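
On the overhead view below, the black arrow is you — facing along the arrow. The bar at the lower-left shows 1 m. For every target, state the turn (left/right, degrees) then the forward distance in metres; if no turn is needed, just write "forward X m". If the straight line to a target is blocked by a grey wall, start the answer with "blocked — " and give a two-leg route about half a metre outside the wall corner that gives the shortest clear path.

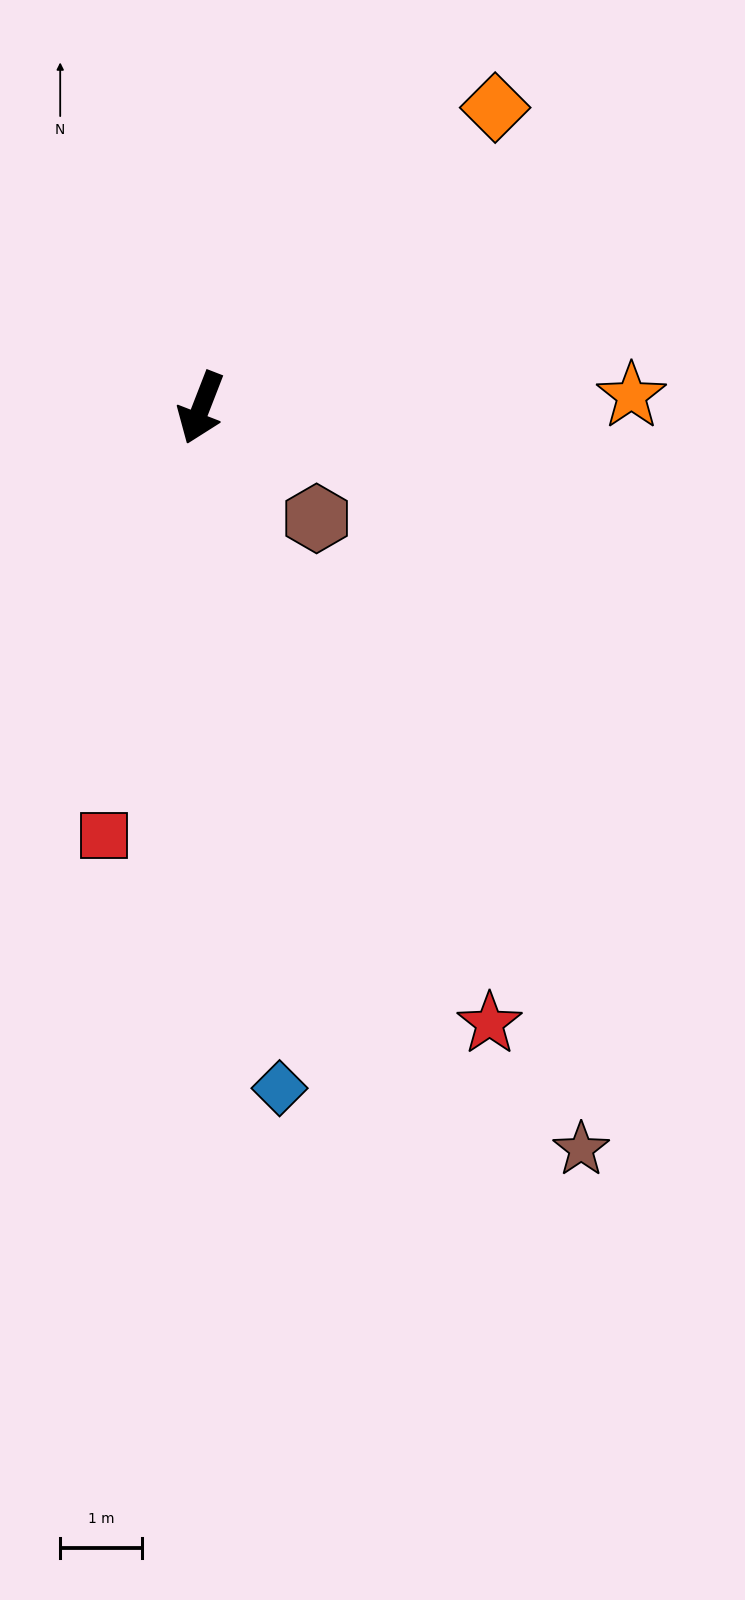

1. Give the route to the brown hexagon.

turn left 67°, forward 1.9 m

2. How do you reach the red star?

turn left 46°, forward 8.3 m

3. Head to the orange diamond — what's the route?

turn left 157°, forward 5.1 m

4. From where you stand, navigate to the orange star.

turn left 113°, forward 5.2 m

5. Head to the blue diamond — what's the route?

turn left 28°, forward 8.3 m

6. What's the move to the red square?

turn left 8°, forward 5.3 m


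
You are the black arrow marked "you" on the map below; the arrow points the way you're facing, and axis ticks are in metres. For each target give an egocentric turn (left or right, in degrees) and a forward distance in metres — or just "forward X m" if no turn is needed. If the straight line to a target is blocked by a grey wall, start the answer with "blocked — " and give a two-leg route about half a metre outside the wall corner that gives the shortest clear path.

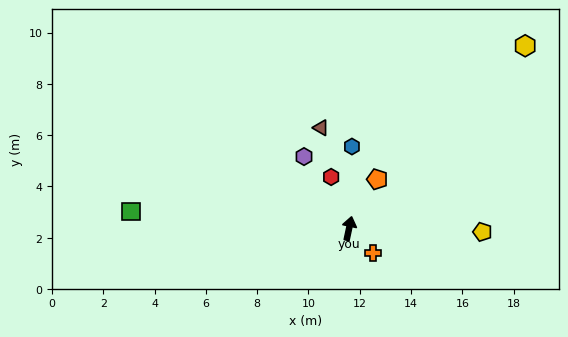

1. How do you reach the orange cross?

turn right 123°, forward 1.3 m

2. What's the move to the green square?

turn left 98°, forward 8.5 m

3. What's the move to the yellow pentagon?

turn right 79°, forward 5.2 m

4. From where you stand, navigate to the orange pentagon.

turn right 18°, forward 2.2 m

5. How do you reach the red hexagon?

turn left 31°, forward 2.1 m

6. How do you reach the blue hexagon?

turn left 10°, forward 3.2 m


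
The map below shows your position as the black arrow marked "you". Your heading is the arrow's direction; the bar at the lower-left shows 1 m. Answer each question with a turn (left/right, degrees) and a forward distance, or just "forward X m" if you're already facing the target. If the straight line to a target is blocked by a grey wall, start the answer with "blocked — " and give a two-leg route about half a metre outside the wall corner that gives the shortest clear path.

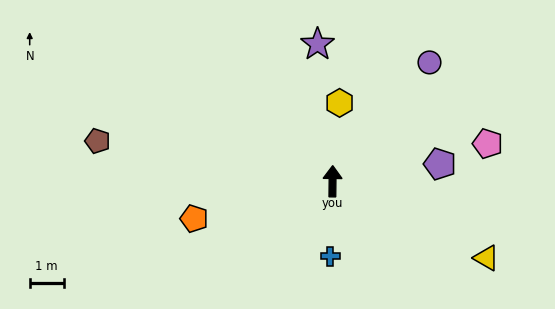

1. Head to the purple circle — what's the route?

turn right 39°, forward 4.5 m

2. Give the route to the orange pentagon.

turn left 106°, forward 4.2 m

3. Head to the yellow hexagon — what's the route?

turn right 4°, forward 2.3 m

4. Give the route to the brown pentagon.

turn left 81°, forward 7.0 m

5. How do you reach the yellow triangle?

turn right 116°, forward 5.1 m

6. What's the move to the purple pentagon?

turn right 80°, forward 3.2 m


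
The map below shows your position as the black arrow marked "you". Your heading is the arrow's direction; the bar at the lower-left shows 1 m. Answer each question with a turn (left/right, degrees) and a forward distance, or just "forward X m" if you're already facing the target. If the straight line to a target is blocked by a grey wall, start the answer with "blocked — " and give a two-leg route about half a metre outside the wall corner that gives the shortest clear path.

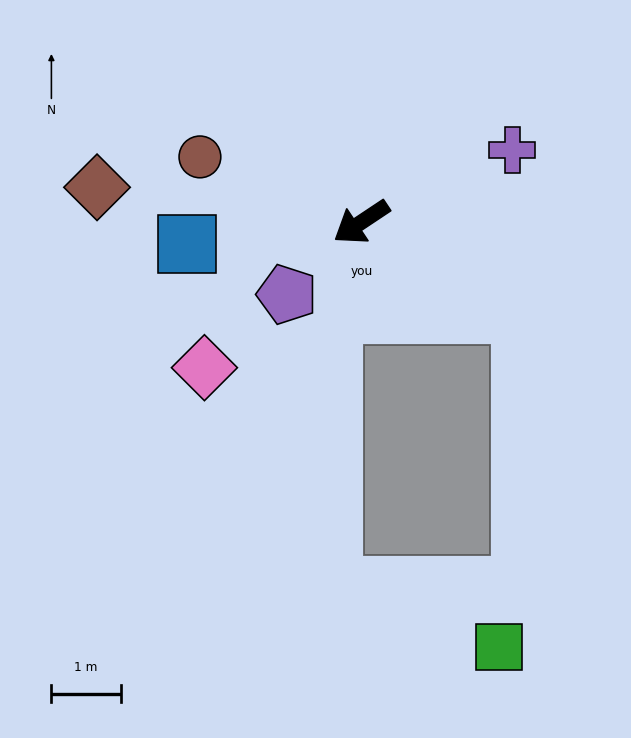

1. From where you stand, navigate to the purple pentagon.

turn left 11°, forward 1.5 m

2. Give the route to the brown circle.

turn right 56°, forward 2.5 m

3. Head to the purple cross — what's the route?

turn left 172°, forward 2.4 m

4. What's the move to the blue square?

turn right 26°, forward 2.5 m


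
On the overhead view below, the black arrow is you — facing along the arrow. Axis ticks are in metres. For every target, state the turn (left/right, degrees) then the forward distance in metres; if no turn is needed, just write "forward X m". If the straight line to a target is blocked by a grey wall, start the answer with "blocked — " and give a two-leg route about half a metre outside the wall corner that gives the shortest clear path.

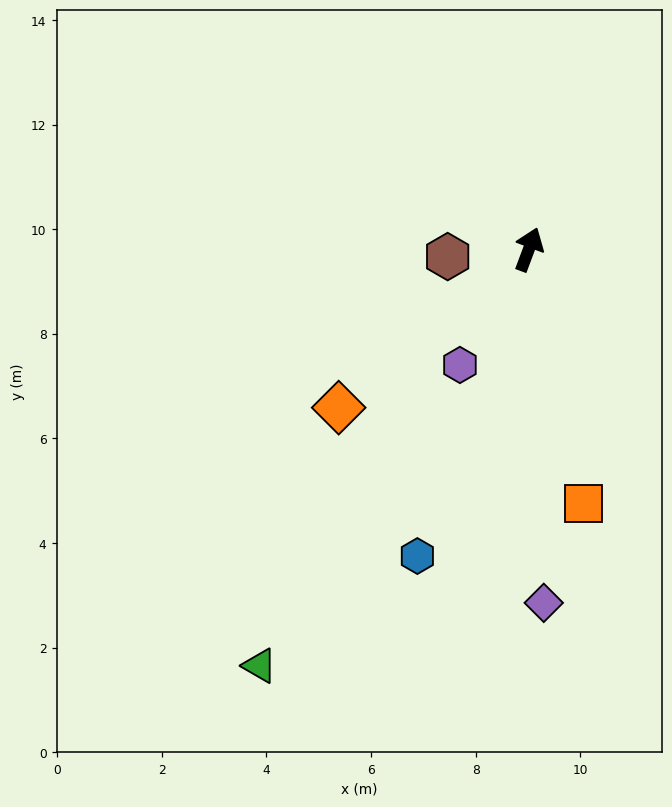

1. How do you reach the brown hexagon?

turn left 116°, forward 1.6 m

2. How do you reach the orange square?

turn right 147°, forward 5.0 m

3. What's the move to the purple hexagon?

turn left 170°, forward 2.6 m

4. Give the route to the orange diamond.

turn left 150°, forward 4.7 m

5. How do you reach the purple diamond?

turn right 157°, forward 6.8 m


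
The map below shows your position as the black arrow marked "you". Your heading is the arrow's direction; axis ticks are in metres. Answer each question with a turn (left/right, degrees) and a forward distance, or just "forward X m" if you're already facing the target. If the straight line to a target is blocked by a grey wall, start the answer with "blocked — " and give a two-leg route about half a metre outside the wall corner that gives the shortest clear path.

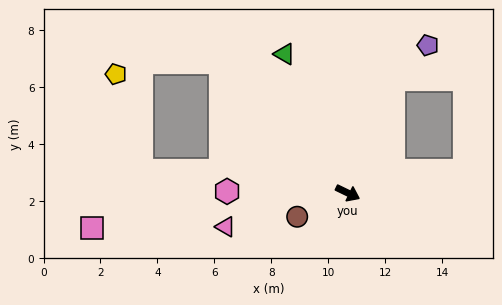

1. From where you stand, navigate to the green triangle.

turn left 140°, forward 5.4 m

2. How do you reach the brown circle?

turn right 129°, forward 2.0 m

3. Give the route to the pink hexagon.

turn right 155°, forward 4.2 m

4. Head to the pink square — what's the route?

turn right 146°, forward 9.1 m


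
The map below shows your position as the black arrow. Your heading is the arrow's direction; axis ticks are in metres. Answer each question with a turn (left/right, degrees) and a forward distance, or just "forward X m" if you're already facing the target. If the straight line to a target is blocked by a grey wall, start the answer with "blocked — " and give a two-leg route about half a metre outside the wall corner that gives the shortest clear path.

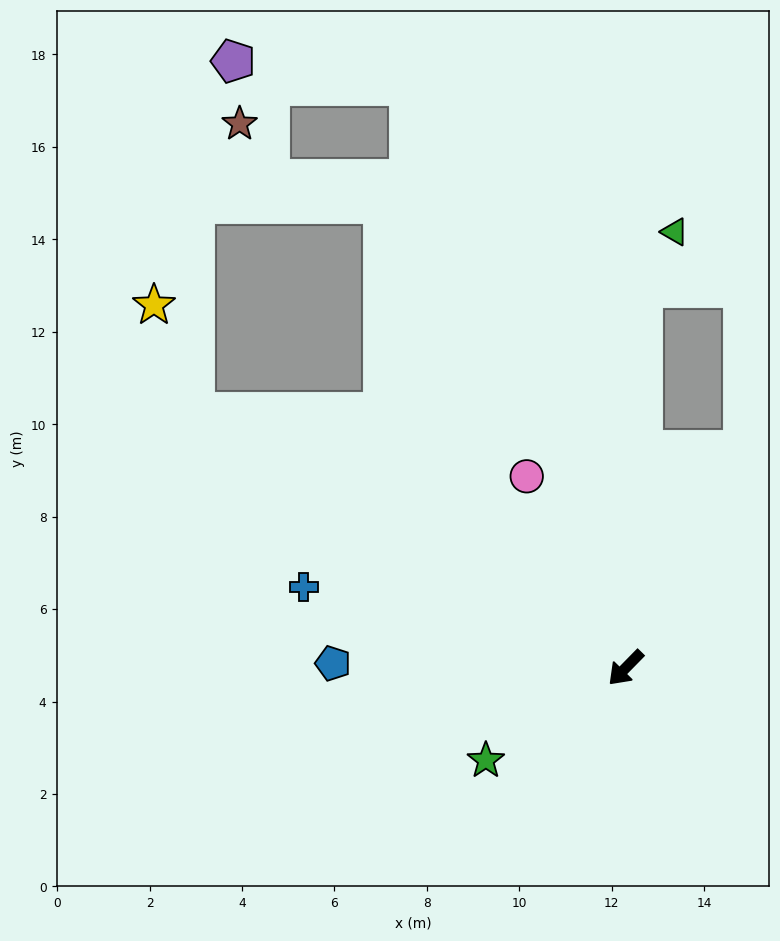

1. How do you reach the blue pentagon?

turn right 46°, forward 6.3 m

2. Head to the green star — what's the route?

turn right 12°, forward 3.6 m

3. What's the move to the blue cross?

turn right 60°, forward 7.2 m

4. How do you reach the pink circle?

turn right 108°, forward 4.7 m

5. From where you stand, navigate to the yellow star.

blocked — turn right 76°, forward 10.8 m, then turn right 38°, forward 2.5 m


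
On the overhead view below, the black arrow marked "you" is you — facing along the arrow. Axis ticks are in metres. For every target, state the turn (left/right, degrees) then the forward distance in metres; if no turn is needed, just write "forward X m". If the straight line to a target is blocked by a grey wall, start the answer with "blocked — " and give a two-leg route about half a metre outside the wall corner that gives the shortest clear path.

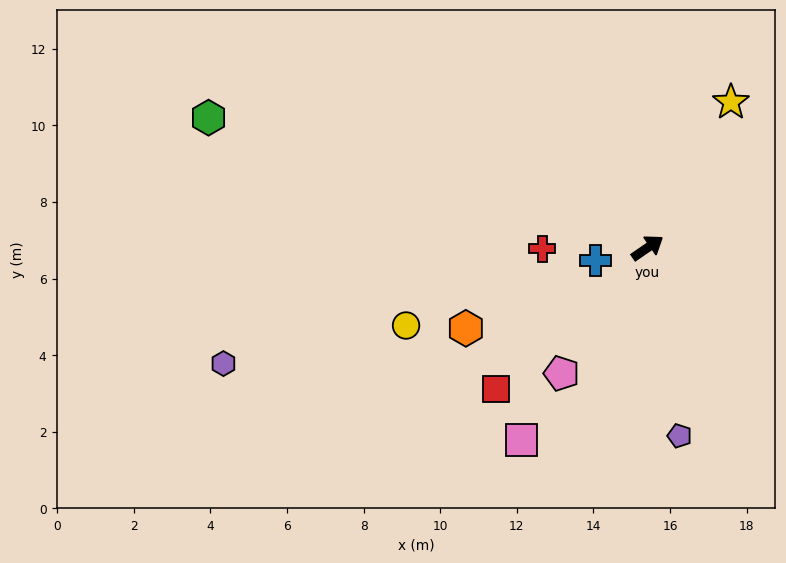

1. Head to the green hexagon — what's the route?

turn left 129°, forward 12.0 m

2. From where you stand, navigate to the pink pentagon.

turn right 159°, forward 4.0 m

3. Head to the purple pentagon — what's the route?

turn right 115°, forward 5.0 m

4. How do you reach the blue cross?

turn left 159°, forward 1.4 m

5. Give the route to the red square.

turn right 172°, forward 5.4 m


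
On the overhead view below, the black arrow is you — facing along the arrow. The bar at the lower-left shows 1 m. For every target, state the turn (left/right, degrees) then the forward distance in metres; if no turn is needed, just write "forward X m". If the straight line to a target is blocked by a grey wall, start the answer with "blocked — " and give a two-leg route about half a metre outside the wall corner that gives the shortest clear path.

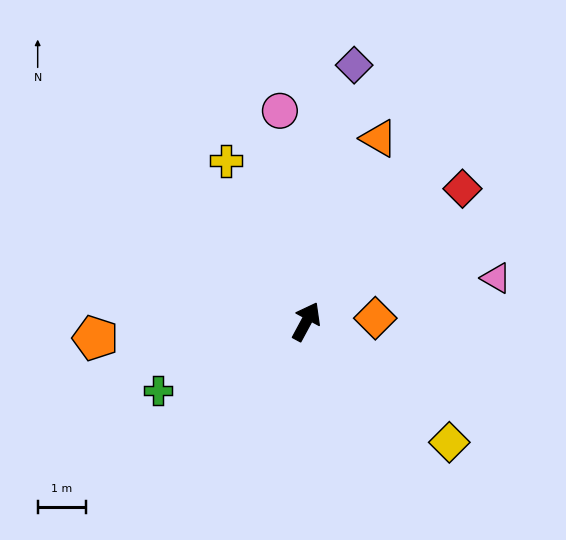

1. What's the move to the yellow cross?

turn left 55°, forward 3.7 m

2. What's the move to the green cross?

turn left 143°, forward 3.4 m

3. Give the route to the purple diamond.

turn left 18°, forward 5.4 m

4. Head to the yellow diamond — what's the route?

turn right 102°, forward 3.9 m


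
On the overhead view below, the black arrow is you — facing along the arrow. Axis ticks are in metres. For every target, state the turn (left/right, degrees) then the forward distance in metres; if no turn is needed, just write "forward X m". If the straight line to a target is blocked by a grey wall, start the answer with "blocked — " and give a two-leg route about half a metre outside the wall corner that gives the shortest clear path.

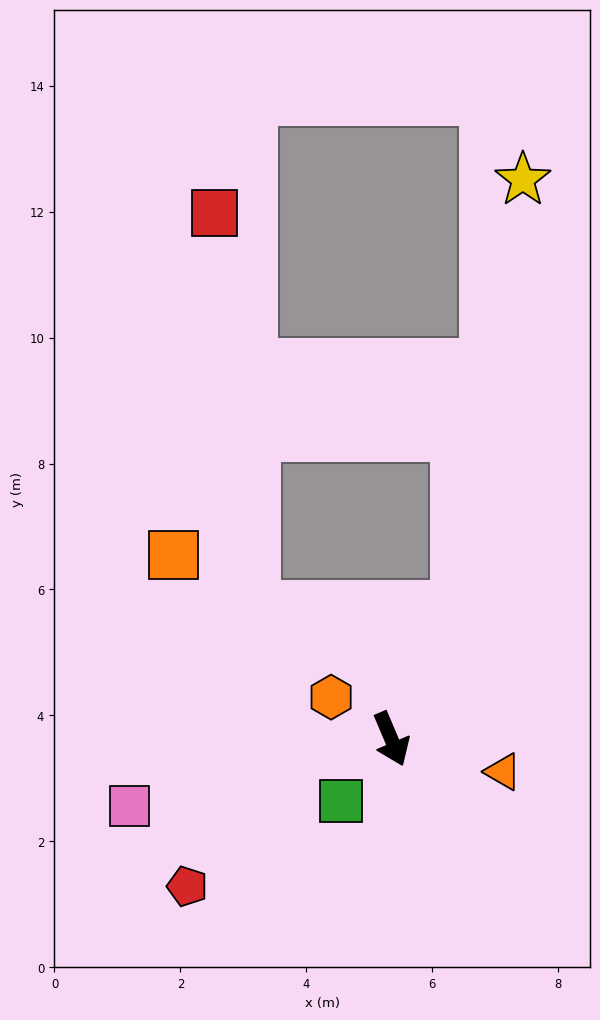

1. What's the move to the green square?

turn right 62°, forward 1.3 m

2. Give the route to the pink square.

turn right 99°, forward 4.3 m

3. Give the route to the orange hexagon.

turn right 148°, forward 1.2 m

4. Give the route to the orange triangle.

turn left 51°, forward 1.8 m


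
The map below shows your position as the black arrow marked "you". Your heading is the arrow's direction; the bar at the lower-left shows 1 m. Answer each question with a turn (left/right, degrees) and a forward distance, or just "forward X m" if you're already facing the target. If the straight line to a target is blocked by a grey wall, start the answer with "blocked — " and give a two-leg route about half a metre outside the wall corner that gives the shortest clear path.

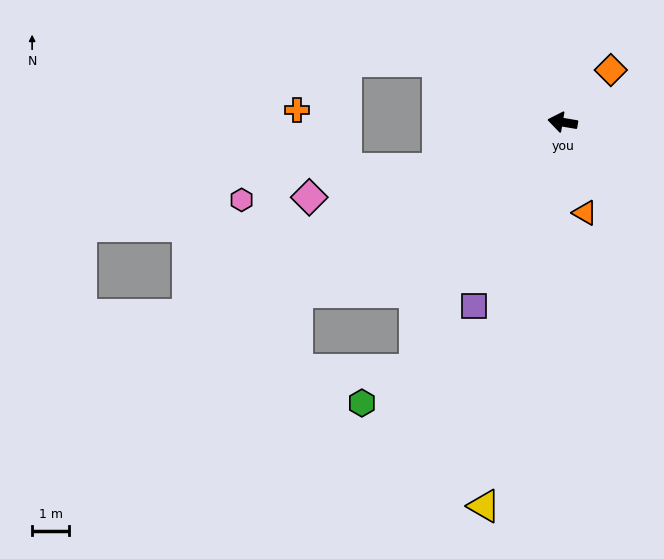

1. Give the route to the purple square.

turn left 74°, forward 5.5 m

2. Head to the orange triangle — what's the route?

turn left 113°, forward 2.5 m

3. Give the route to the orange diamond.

turn right 123°, forward 1.9 m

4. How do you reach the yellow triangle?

turn left 88°, forward 10.6 m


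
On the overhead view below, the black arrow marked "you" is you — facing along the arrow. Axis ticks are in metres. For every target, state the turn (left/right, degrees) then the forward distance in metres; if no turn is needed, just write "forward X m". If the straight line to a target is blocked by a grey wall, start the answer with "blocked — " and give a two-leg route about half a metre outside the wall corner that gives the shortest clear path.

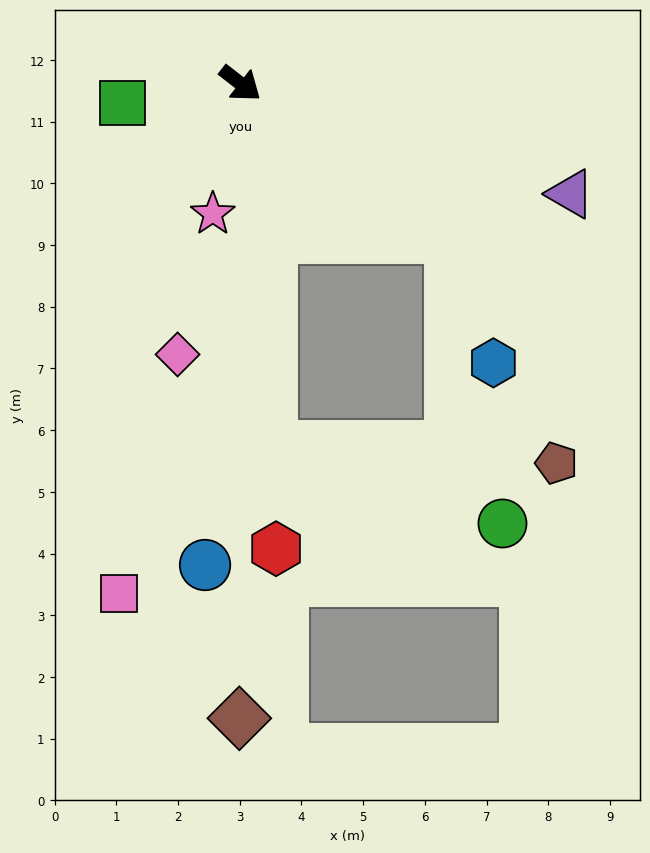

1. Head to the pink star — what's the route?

turn right 64°, forward 2.2 m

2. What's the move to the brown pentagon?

blocked — turn right 47°, forward 5.9 m, then turn left 82°, forward 4.6 m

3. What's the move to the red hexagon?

turn right 48°, forward 7.6 m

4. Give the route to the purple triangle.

turn left 19°, forward 5.6 m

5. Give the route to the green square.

turn right 133°, forward 1.9 m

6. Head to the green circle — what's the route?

blocked — turn right 47°, forward 5.9 m, then turn left 66°, forward 3.9 m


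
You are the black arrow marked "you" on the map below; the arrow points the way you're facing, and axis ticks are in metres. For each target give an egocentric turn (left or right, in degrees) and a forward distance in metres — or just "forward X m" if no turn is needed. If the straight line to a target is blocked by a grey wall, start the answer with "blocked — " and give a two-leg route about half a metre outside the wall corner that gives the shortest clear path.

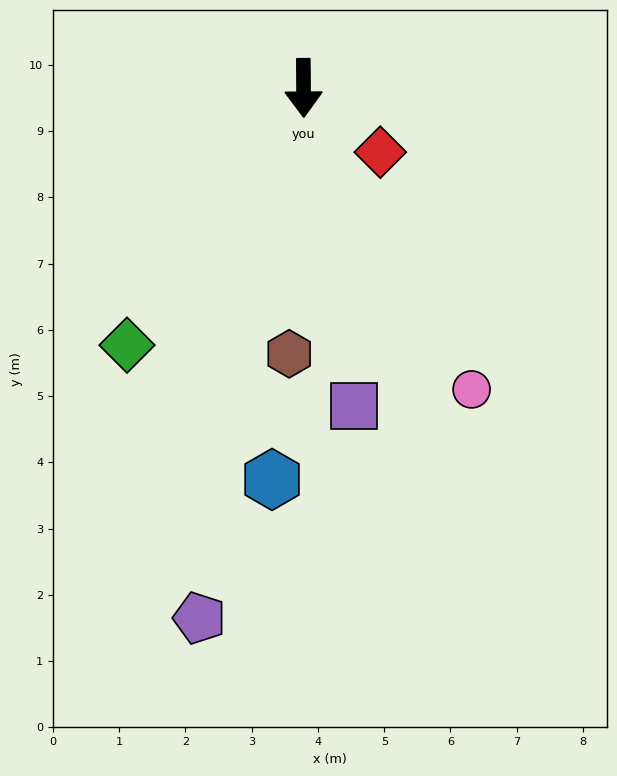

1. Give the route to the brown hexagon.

turn right 4°, forward 4.0 m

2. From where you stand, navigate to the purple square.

turn left 8°, forward 4.9 m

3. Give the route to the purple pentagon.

turn right 12°, forward 8.2 m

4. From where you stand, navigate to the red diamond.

turn left 50°, forward 1.5 m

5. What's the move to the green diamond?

turn right 35°, forward 4.7 m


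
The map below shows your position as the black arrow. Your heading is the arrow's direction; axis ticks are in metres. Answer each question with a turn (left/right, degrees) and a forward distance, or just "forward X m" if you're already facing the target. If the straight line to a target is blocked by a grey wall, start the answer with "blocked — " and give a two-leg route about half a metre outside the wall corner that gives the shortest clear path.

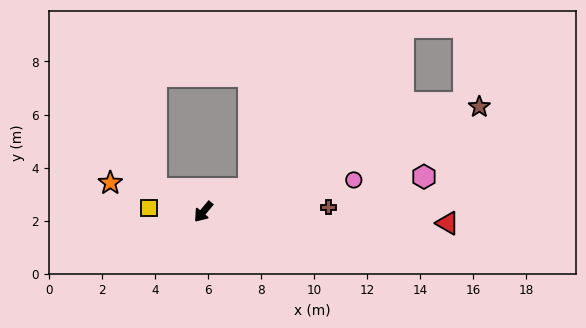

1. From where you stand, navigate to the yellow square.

turn right 54°, forward 2.0 m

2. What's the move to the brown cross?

turn left 132°, forward 4.7 m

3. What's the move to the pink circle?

turn left 142°, forward 5.8 m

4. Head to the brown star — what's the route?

turn left 151°, forward 11.1 m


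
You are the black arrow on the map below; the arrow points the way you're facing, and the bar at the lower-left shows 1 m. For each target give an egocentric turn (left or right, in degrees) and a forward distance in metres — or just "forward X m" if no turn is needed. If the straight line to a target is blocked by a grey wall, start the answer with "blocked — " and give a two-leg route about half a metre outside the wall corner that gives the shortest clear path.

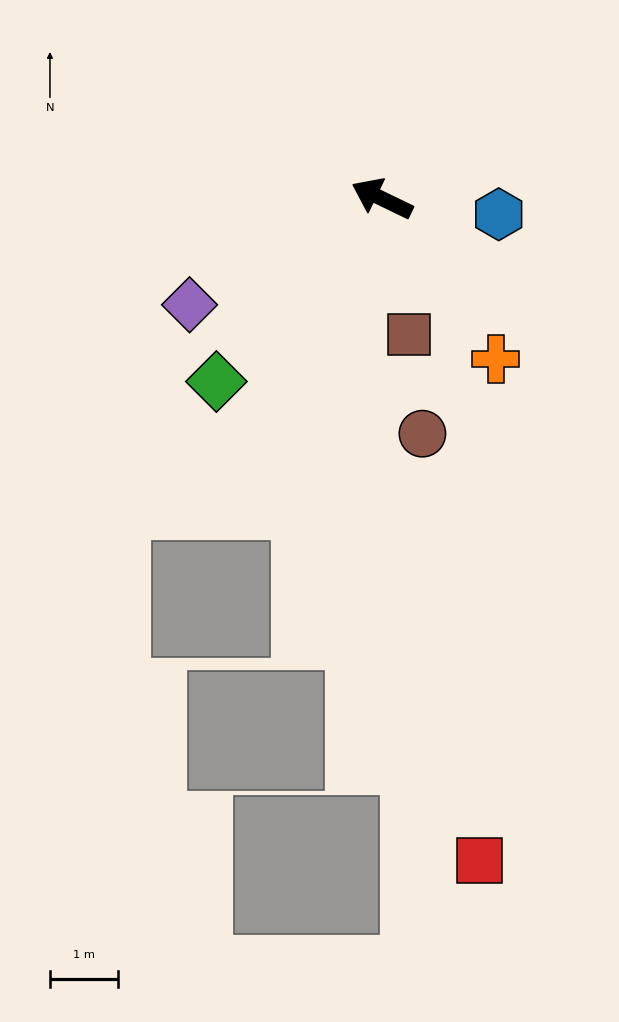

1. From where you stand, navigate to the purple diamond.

turn left 55°, forward 3.2 m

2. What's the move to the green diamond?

turn left 74°, forward 3.6 m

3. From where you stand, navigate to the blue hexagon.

turn right 162°, forward 1.7 m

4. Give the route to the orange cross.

turn left 151°, forward 2.9 m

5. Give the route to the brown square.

turn left 127°, forward 2.0 m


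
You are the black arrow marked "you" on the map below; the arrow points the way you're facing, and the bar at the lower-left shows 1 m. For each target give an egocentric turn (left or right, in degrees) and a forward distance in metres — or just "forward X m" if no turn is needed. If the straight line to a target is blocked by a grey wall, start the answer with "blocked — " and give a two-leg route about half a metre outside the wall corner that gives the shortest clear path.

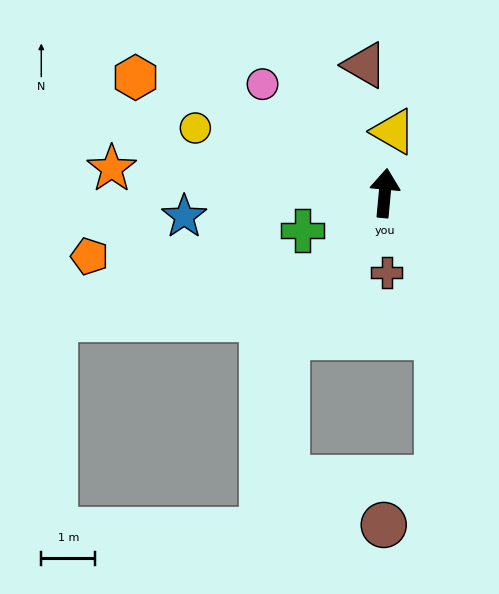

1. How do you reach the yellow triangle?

turn right 3°, forward 1.2 m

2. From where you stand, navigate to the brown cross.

turn right 173°, forward 1.5 m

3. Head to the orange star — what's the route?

turn left 90°, forward 5.1 m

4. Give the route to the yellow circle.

turn left 76°, forward 3.7 m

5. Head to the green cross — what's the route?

turn left 120°, forward 1.7 m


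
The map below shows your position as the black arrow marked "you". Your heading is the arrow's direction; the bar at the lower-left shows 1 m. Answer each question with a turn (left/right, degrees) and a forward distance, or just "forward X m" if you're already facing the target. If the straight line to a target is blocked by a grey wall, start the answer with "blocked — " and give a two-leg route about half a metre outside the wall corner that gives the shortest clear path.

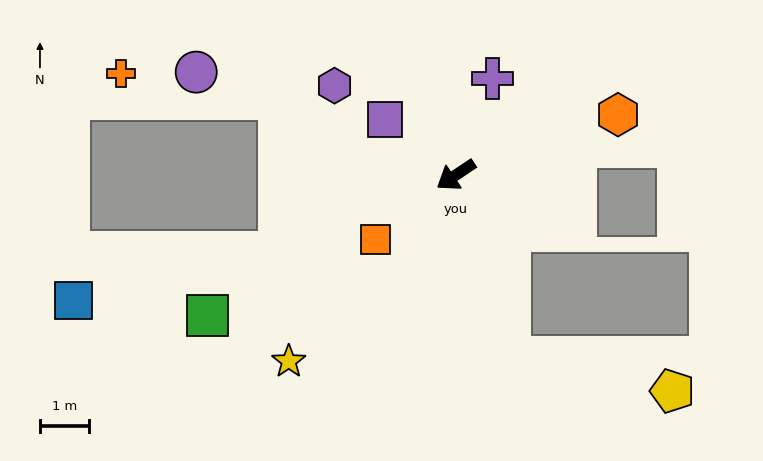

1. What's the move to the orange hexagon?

turn left 167°, forward 3.5 m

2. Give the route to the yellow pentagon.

blocked — turn left 73°, forward 3.9 m, then turn left 61°, forward 3.4 m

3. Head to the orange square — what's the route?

turn left 5°, forward 2.1 m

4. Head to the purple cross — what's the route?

turn right 145°, forward 2.1 m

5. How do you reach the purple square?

turn right 72°, forward 1.8 m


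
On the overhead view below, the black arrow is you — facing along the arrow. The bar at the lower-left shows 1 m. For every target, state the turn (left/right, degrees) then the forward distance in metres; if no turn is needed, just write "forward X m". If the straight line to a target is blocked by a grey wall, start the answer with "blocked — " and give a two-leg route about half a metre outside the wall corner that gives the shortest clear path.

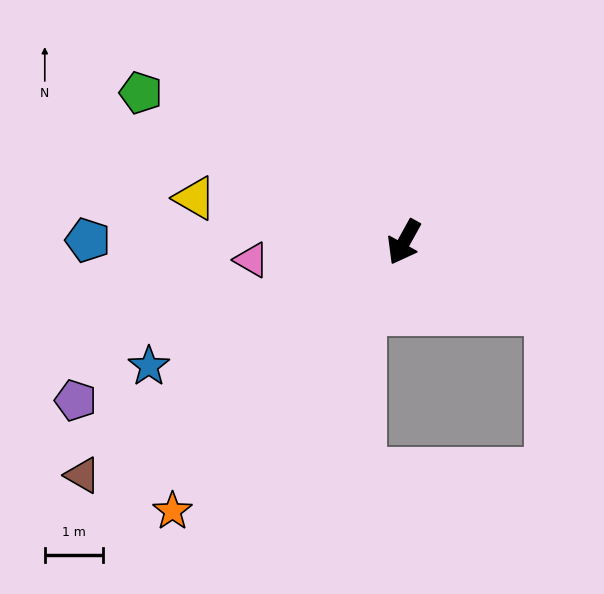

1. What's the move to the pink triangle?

turn right 54°, forward 2.6 m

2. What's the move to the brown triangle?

turn right 25°, forward 6.8 m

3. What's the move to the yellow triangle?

turn right 73°, forward 3.7 m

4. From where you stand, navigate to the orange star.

turn right 12°, forward 6.1 m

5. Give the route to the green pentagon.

turn right 91°, forward 5.2 m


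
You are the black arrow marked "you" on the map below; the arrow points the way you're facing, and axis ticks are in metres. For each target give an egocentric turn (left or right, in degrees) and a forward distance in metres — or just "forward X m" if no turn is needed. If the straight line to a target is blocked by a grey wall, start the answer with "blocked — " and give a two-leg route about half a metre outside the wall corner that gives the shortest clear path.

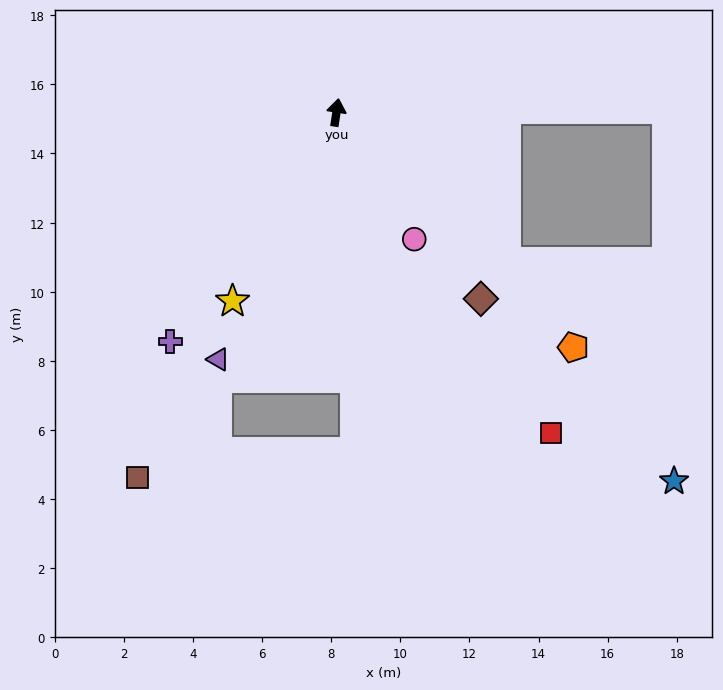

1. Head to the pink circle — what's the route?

turn right 140°, forward 4.3 m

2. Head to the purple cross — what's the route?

turn left 153°, forward 8.2 m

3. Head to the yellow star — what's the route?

turn left 160°, forward 6.2 m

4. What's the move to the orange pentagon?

turn right 126°, forward 9.7 m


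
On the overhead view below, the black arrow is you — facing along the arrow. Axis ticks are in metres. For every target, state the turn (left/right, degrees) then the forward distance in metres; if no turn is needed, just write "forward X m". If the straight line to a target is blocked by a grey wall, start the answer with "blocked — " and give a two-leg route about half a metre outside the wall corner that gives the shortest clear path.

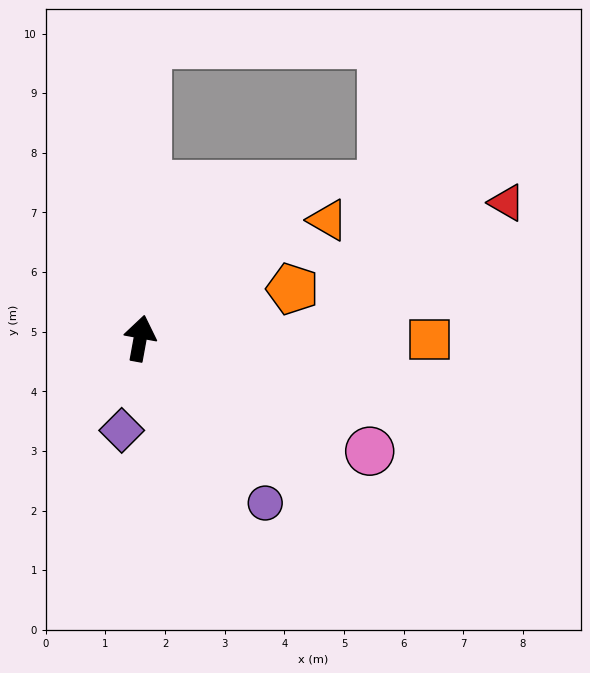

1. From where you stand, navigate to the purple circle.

turn right 132°, forward 3.5 m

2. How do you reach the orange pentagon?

turn right 62°, forward 2.7 m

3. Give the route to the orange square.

turn right 80°, forward 4.9 m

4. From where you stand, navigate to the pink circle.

turn right 106°, forward 4.3 m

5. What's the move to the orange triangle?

turn right 47°, forward 3.7 m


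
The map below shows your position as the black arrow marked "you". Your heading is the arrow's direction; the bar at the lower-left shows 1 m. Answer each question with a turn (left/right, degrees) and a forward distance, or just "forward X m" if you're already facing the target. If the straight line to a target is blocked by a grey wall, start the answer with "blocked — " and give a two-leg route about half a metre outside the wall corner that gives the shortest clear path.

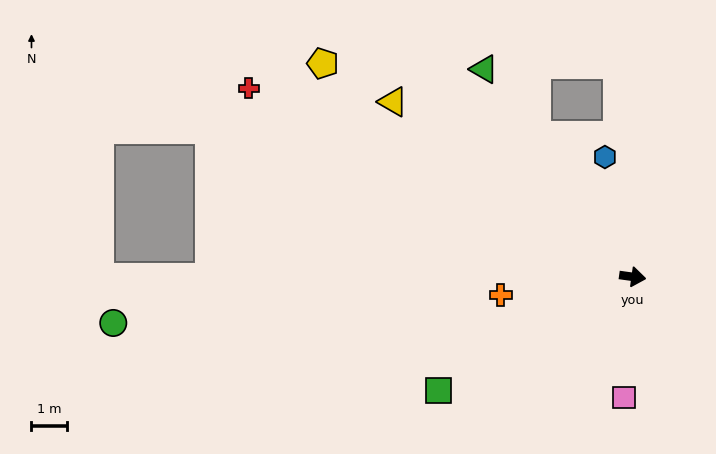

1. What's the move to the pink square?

turn right 86°, forward 3.4 m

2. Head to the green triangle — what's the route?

turn left 133°, forward 7.2 m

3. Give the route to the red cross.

turn left 162°, forward 12.1 m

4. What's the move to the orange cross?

turn right 164°, forward 3.8 m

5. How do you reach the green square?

turn right 142°, forward 6.3 m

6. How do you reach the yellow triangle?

turn left 152°, forward 8.4 m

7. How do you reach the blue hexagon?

turn left 111°, forward 3.5 m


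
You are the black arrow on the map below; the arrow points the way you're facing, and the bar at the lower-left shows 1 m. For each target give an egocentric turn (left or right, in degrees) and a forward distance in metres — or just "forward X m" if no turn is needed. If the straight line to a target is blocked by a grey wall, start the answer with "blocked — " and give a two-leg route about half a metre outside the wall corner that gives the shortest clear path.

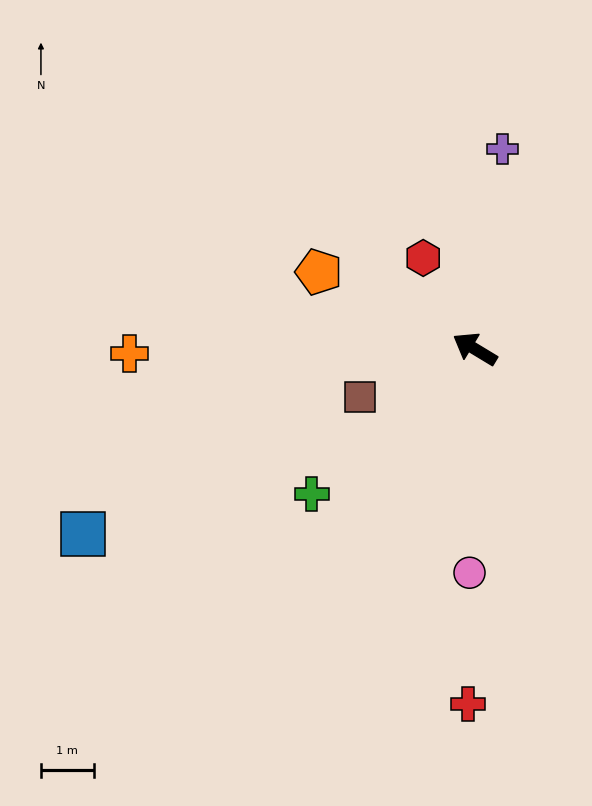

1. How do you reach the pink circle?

turn left 120°, forward 4.2 m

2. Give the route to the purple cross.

turn right 67°, forward 3.8 m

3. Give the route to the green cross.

turn left 73°, forward 4.1 m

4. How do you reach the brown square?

turn left 54°, forward 2.3 m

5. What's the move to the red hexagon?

turn right 29°, forward 2.0 m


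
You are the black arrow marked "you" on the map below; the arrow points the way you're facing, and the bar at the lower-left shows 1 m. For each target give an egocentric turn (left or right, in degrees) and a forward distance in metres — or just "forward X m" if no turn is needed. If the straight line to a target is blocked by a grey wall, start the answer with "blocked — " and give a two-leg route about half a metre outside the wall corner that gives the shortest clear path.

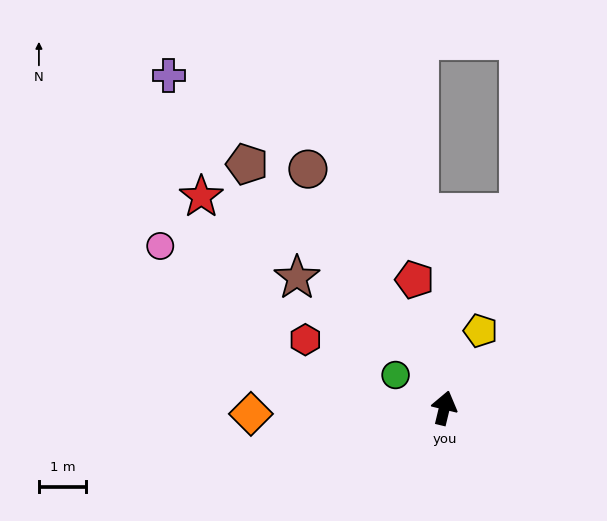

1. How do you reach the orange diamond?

turn left 105°, forward 4.1 m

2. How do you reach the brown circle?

turn left 43°, forward 5.8 m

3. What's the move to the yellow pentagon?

turn right 11°, forward 1.8 m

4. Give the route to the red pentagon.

turn left 27°, forward 2.8 m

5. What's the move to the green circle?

turn left 70°, forward 1.2 m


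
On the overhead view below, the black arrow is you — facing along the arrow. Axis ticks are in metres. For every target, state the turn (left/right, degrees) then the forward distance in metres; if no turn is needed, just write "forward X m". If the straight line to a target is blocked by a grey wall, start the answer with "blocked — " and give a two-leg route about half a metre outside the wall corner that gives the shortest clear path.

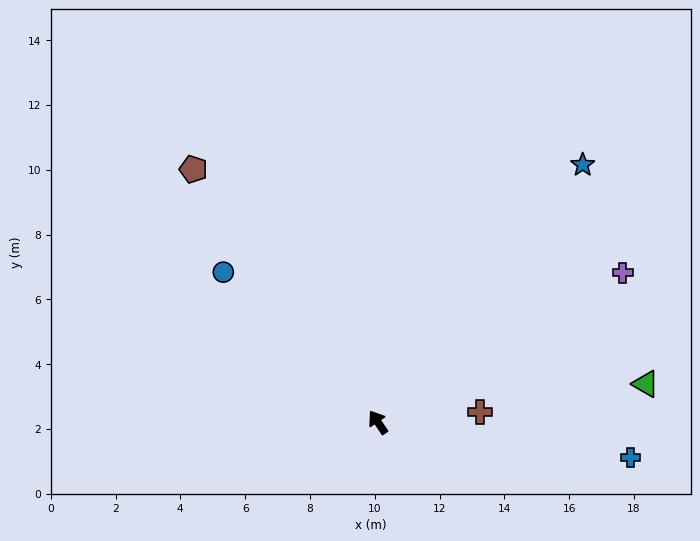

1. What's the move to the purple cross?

turn right 93°, forward 8.9 m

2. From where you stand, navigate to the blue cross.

turn right 132°, forward 7.9 m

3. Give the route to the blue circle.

turn left 12°, forward 6.6 m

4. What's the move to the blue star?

turn right 73°, forward 10.1 m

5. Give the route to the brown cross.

turn right 118°, forward 3.2 m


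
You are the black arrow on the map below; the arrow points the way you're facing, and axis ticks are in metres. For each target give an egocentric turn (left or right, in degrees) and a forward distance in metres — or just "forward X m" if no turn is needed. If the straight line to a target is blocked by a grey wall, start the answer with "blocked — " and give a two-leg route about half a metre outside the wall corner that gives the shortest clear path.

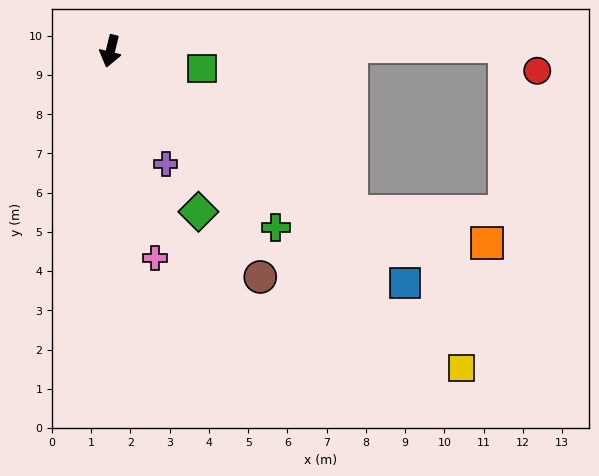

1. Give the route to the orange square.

blocked — turn left 70°, forward 7.4 m, then turn left 21°, forward 3.5 m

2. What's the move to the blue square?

turn left 65°, forward 9.6 m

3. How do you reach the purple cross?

turn left 40°, forward 3.2 m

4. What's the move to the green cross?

turn left 57°, forward 6.2 m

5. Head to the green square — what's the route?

turn left 93°, forward 2.4 m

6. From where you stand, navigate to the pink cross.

turn left 26°, forward 5.4 m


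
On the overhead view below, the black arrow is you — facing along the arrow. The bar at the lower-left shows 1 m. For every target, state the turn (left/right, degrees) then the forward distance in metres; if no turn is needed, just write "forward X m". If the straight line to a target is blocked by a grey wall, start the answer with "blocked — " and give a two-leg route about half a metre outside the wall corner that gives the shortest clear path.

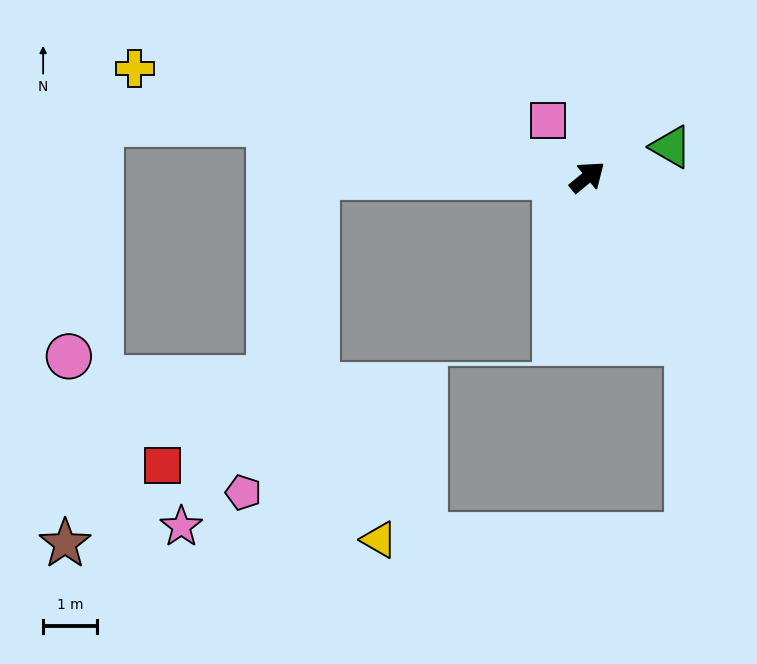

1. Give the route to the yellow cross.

turn left 127°, forward 8.7 m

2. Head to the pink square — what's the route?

turn left 86°, forward 1.3 m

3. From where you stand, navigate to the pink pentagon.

blocked — turn left 141°, forward 5.1 m, then turn left 76°, forward 6.1 m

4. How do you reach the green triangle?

turn right 20°, forward 1.7 m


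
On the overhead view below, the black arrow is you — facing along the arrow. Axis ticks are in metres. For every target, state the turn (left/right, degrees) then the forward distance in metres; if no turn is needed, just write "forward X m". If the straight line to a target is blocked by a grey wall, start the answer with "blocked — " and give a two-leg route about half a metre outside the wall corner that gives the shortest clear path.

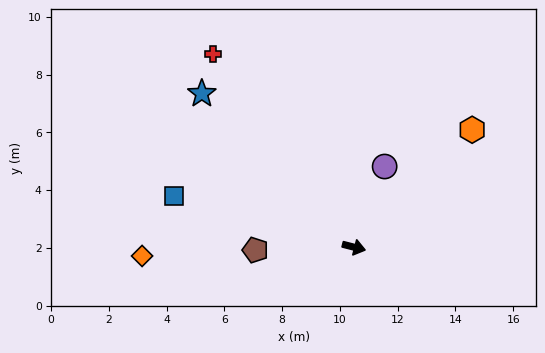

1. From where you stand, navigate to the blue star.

turn left 149°, forward 7.5 m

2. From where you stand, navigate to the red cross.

turn left 140°, forward 8.3 m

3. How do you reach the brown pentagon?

turn right 164°, forward 3.4 m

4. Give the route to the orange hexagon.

turn left 59°, forward 5.8 m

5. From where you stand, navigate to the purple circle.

turn left 84°, forward 3.0 m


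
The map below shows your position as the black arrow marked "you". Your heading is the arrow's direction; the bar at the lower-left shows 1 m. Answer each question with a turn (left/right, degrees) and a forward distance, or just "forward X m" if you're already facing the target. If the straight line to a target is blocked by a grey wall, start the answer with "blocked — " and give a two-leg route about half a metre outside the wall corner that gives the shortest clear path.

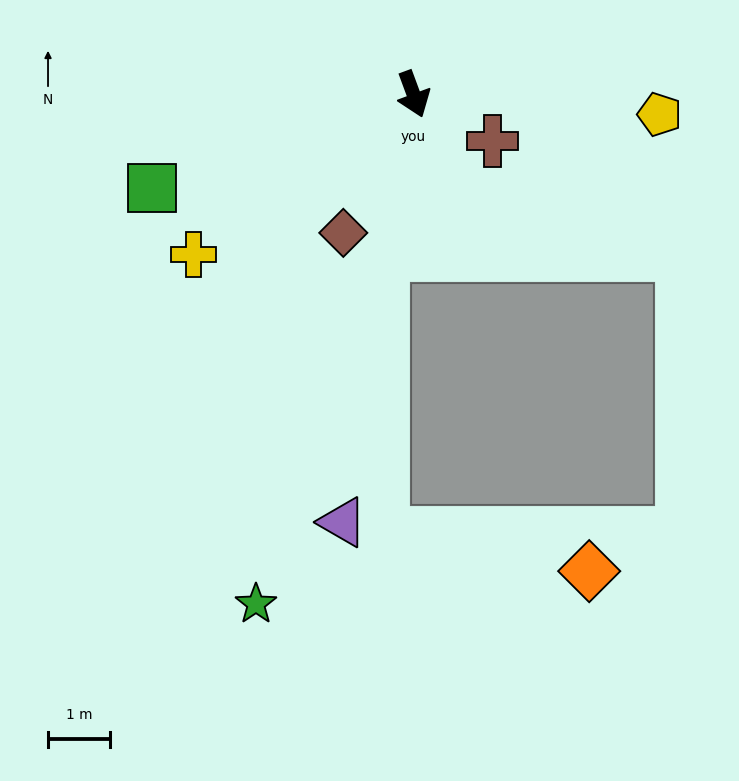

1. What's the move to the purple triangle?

turn right 30°, forward 7.0 m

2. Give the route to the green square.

turn right 91°, forward 4.5 m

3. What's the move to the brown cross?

turn left 39°, forward 1.5 m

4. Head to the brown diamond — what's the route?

turn right 47°, forward 2.5 m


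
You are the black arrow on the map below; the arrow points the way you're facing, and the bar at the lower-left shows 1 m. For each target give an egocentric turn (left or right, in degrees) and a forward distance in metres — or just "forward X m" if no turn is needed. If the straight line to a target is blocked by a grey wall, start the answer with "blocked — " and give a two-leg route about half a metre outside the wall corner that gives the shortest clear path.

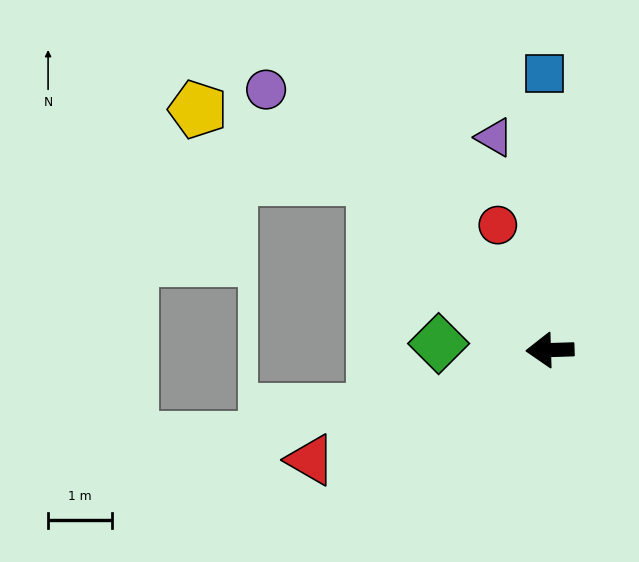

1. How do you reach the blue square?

turn right 91°, forward 4.3 m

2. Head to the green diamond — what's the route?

turn right 5°, forward 1.7 m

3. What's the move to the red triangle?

turn left 23°, forward 4.1 m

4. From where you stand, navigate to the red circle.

turn right 69°, forward 2.1 m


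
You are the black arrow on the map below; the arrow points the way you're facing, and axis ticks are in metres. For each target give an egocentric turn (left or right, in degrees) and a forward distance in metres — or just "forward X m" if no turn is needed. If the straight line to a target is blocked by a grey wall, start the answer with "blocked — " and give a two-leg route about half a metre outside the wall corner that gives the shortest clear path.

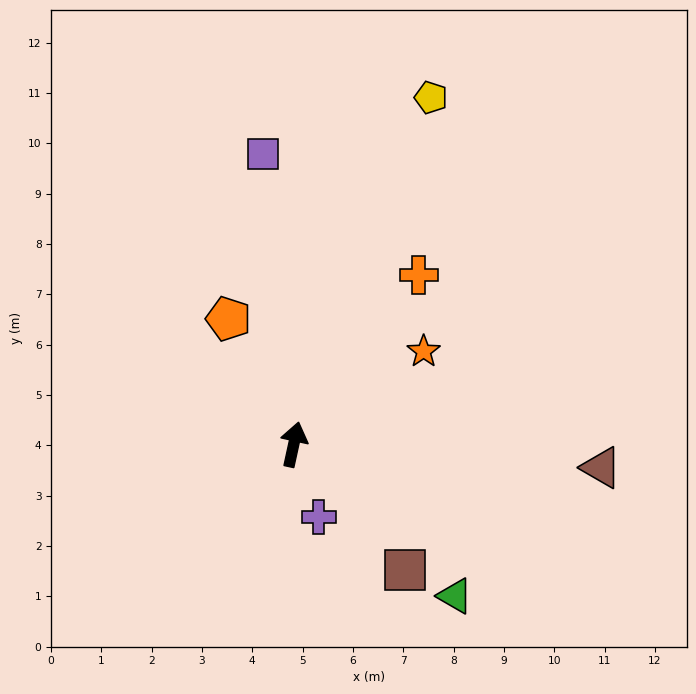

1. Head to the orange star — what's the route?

turn right 42°, forward 3.2 m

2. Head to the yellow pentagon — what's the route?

turn right 9°, forward 7.4 m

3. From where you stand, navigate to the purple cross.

turn right 149°, forward 1.5 m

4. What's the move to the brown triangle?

turn right 82°, forward 6.1 m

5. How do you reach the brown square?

turn right 126°, forward 3.3 m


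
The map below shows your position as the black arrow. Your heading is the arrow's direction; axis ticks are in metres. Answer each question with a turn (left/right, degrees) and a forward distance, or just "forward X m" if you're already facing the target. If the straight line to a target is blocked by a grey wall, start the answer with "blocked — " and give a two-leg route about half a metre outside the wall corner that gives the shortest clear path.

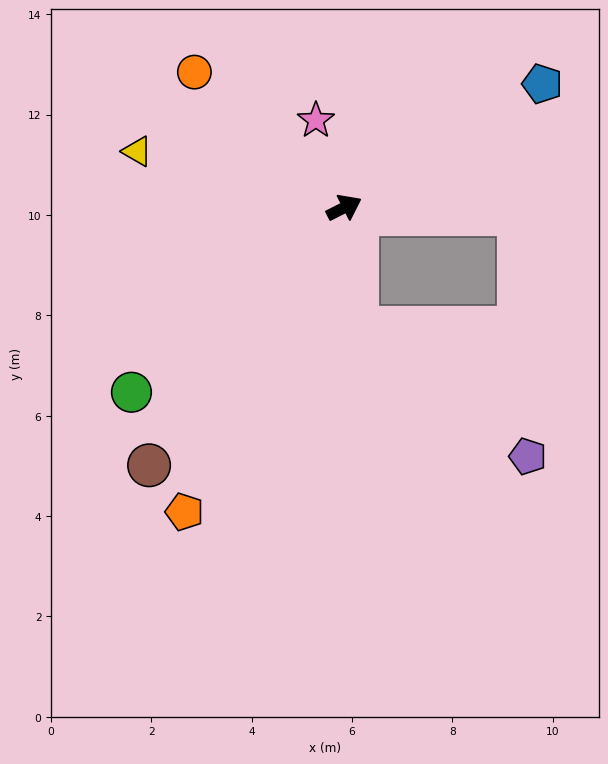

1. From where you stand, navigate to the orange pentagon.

turn right 145°, forward 6.8 m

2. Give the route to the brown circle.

turn right 154°, forward 6.4 m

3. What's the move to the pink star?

turn left 81°, forward 1.8 m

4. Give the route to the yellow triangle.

turn left 138°, forward 4.3 m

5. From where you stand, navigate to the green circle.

turn right 166°, forward 5.6 m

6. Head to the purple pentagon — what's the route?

blocked — turn right 111°, forward 2.4 m, then turn left 47°, forward 4.3 m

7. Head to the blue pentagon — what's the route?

turn left 5°, forward 4.7 m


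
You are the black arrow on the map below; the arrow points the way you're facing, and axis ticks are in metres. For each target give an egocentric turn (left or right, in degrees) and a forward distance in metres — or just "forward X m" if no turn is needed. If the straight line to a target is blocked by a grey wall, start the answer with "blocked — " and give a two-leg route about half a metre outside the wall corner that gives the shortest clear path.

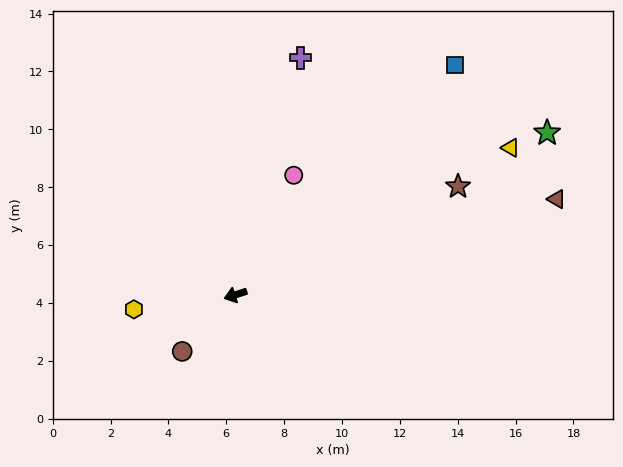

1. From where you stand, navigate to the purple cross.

turn right 123°, forward 8.5 m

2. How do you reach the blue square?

turn right 152°, forward 11.0 m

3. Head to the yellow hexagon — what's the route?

turn right 10°, forward 3.5 m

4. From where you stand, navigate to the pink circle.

turn right 134°, forward 4.6 m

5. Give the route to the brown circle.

turn left 29°, forward 2.7 m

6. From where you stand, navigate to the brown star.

turn right 172°, forward 8.6 m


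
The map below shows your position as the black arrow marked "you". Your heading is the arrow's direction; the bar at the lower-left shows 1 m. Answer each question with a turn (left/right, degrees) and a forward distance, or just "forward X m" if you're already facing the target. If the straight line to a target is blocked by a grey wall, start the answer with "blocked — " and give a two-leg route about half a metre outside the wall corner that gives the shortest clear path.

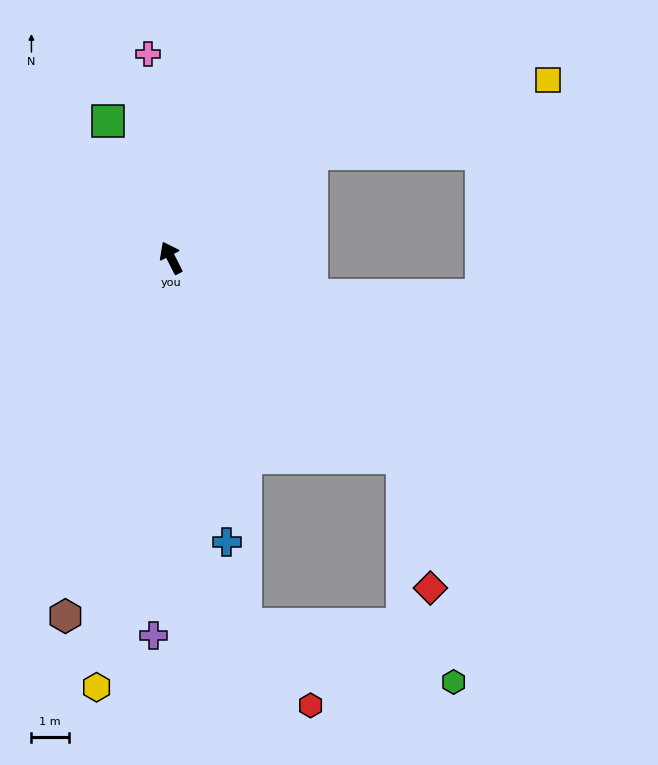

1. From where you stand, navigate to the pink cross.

turn right 21°, forward 5.5 m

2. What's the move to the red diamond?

blocked — turn right 158°, forward 8.2 m, then turn right 37°, forward 3.5 m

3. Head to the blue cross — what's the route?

turn left 164°, forward 7.8 m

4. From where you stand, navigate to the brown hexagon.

turn left 137°, forward 10.0 m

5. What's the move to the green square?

turn right 2°, forward 4.0 m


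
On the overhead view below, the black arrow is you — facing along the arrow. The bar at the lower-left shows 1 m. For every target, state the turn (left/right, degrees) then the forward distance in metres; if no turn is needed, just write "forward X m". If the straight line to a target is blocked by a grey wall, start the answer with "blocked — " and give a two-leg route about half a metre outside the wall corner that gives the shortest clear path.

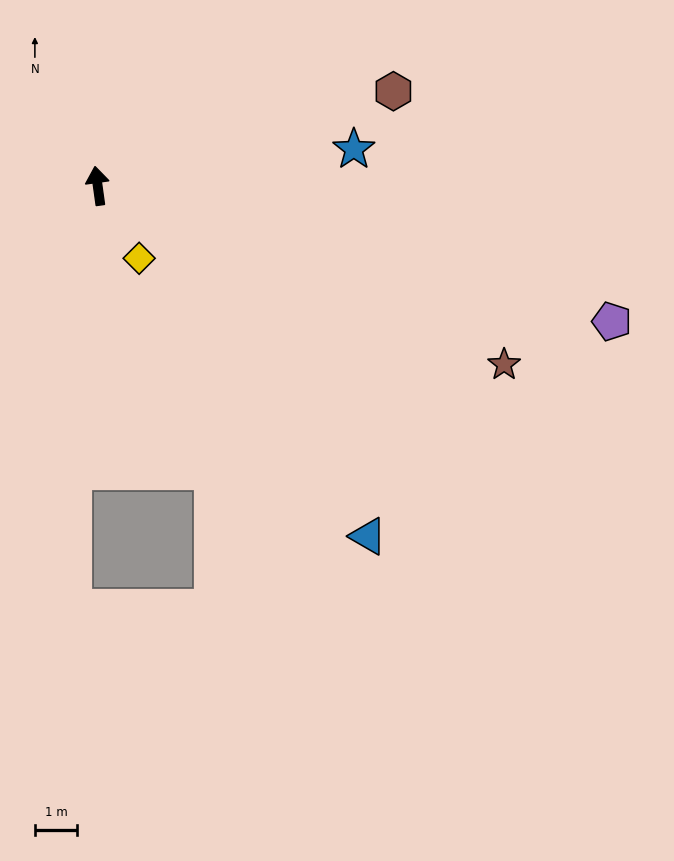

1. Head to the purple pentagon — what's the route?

turn right 113°, forward 12.5 m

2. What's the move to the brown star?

turn right 122°, forward 10.5 m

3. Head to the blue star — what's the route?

turn right 90°, forward 6.1 m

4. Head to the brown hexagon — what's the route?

turn right 80°, forward 7.3 m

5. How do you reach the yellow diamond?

turn right 158°, forward 2.0 m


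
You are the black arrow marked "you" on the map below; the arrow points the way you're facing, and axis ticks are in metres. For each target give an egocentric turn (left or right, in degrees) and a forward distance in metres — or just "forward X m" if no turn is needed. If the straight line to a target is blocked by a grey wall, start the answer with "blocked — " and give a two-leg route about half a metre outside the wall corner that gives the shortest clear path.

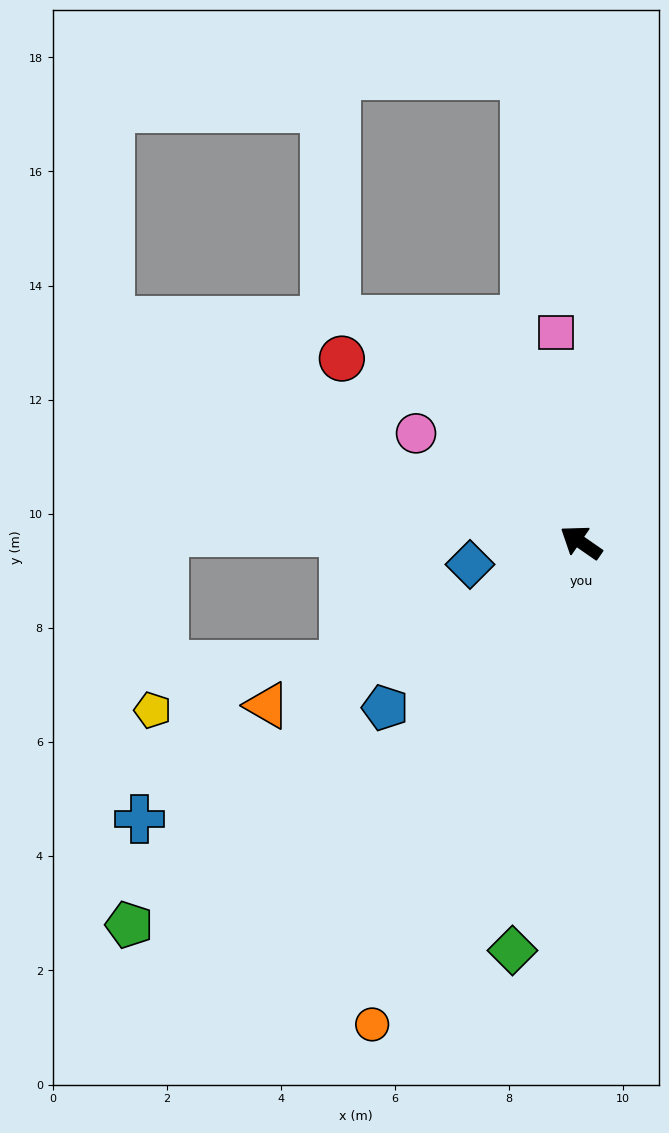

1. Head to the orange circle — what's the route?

turn left 101°, forward 9.2 m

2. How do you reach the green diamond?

turn left 115°, forward 7.3 m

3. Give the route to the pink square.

turn right 48°, forward 3.7 m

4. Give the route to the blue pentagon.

turn left 75°, forward 4.5 m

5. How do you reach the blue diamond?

turn left 46°, forward 2.0 m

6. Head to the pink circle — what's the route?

forward 3.5 m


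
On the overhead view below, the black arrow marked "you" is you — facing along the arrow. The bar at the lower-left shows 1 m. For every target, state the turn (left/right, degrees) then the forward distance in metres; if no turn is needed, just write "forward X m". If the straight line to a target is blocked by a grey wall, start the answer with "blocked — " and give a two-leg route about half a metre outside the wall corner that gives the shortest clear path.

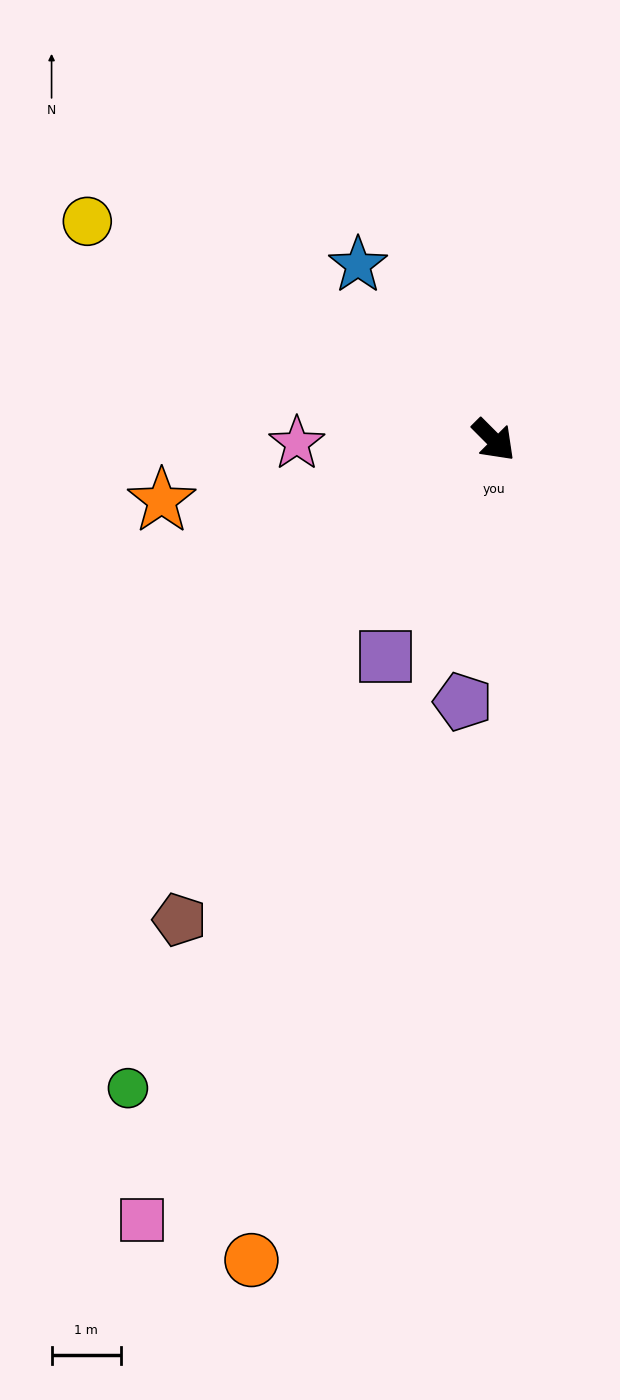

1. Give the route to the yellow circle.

turn right 163°, forward 6.7 m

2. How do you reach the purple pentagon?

turn right 52°, forward 3.8 m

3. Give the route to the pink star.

turn right 134°, forward 2.8 m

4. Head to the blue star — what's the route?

turn left 173°, forward 3.2 m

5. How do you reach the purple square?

turn right 71°, forward 3.5 m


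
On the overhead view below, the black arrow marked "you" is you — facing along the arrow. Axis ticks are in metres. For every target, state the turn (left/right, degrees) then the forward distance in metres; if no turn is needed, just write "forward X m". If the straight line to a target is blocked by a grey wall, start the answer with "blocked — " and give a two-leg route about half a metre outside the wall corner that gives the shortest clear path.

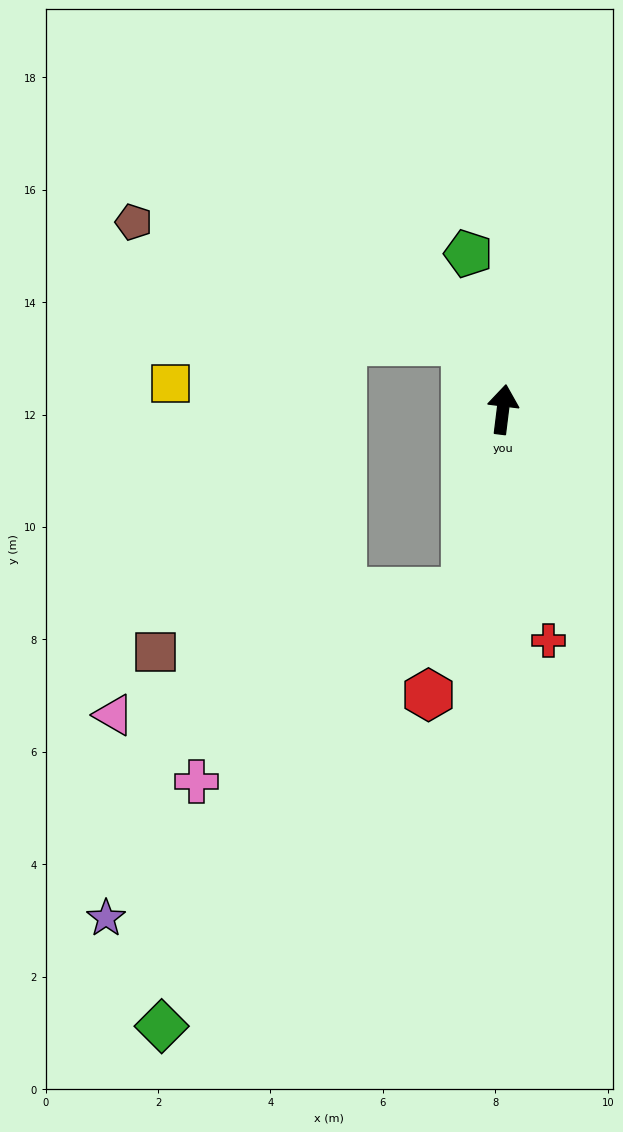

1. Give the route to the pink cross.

blocked — turn left 175°, forward 3.3 m, then turn right 43°, forward 5.9 m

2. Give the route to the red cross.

turn right 162°, forward 4.2 m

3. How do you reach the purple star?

blocked — turn left 175°, forward 3.3 m, then turn right 36°, forward 8.6 m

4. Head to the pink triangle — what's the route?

blocked — turn left 175°, forward 3.3 m, then turn right 59°, forward 6.6 m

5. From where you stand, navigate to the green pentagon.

turn left 20°, forward 2.8 m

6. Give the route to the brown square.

blocked — turn left 175°, forward 3.3 m, then turn right 67°, forward 5.6 m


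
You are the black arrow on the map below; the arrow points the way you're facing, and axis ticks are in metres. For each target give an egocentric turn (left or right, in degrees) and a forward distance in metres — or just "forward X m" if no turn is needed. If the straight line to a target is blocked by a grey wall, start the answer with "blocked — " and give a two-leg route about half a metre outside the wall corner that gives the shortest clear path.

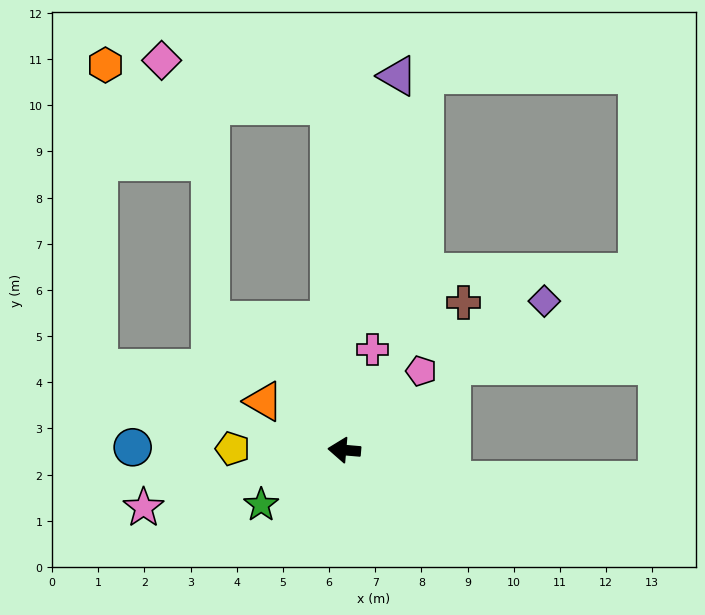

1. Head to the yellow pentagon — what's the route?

turn left 4°, forward 2.4 m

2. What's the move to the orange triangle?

turn right 26°, forward 2.0 m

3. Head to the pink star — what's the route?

turn left 21°, forward 4.5 m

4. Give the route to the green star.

turn left 38°, forward 2.2 m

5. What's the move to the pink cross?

turn right 101°, forward 2.3 m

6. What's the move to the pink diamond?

blocked — turn right 83°, forward 7.5 m, then turn left 73°, forward 3.8 m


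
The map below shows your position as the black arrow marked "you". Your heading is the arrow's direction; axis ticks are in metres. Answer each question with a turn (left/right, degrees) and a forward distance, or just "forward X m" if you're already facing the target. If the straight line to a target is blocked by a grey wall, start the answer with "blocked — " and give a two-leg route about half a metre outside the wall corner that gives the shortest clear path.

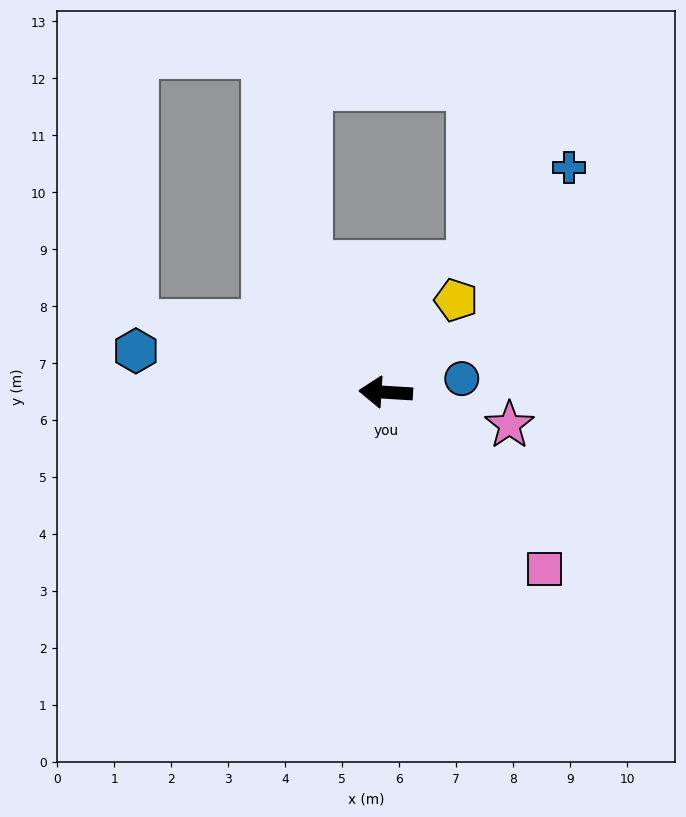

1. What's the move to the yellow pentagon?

turn right 124°, forward 2.0 m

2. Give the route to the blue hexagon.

turn right 6°, forward 4.4 m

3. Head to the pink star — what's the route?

turn left 169°, forward 2.2 m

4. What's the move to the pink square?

turn left 135°, forward 4.2 m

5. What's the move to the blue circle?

turn right 166°, forward 1.4 m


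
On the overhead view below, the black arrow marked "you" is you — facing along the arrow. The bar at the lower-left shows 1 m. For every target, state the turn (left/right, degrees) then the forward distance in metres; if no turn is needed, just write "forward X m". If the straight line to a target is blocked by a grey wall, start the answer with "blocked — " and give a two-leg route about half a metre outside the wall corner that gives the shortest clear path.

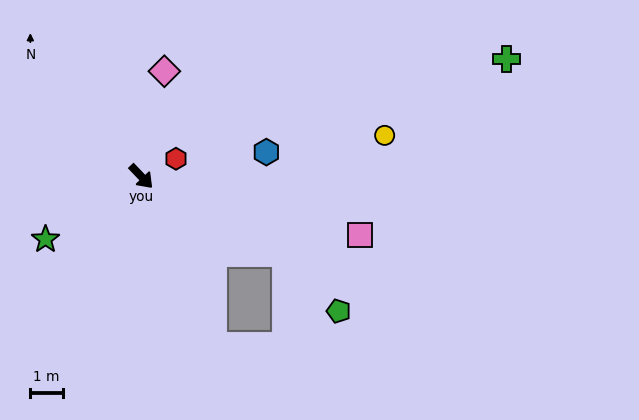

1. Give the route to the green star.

turn right 100°, forward 3.5 m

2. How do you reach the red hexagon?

turn left 73°, forward 1.2 m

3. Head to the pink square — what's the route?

turn left 31°, forward 7.0 m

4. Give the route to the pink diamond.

turn left 124°, forward 3.3 m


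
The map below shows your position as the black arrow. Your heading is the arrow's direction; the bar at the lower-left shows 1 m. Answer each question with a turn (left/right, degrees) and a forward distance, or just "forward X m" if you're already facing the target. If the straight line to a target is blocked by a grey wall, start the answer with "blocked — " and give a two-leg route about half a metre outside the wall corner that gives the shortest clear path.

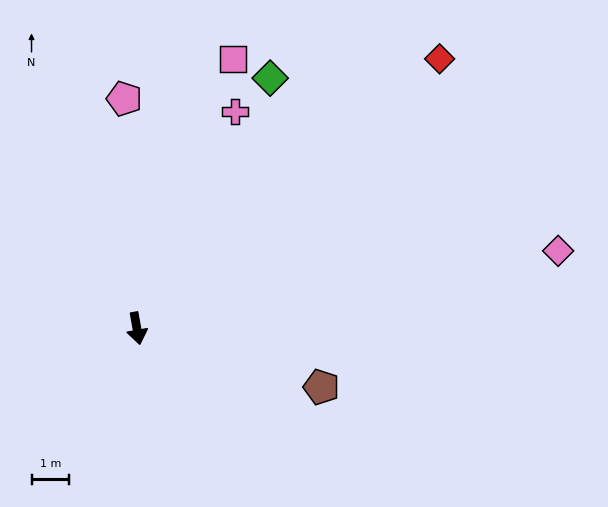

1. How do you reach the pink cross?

turn left 145°, forward 6.3 m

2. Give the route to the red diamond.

turn left 121°, forward 10.7 m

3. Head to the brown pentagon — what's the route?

turn left 62°, forward 5.1 m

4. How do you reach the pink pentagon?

turn left 173°, forward 6.1 m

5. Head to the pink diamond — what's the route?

turn left 90°, forward 11.3 m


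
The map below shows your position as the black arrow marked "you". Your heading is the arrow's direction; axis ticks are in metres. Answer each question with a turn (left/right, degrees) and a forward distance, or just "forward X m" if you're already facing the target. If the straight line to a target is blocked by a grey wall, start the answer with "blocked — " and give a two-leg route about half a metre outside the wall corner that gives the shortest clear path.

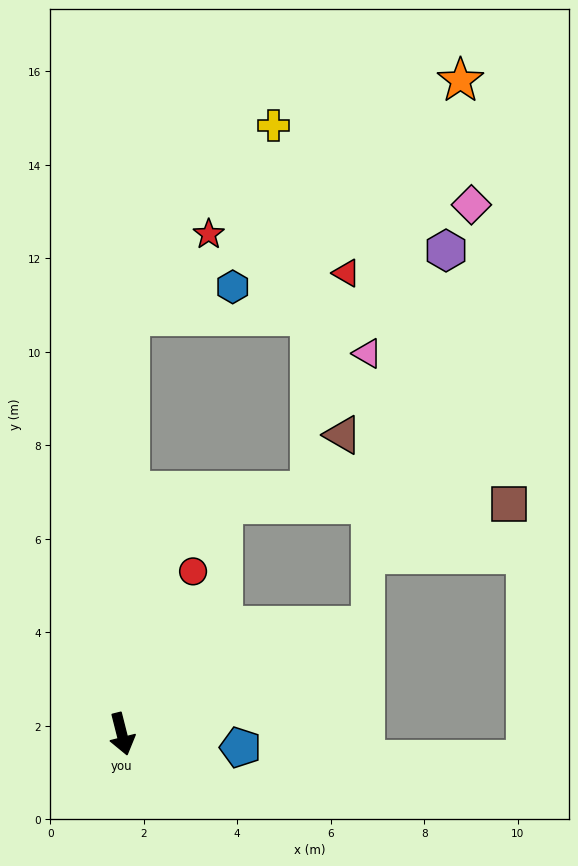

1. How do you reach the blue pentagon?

turn left 69°, forward 2.6 m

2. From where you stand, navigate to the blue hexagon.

blocked — turn left 165°, forward 9.0 m, then turn right 74°, forward 2.3 m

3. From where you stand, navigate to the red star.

blocked — turn left 165°, forward 9.0 m, then turn right 43°, forward 2.4 m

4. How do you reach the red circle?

turn left 142°, forward 3.8 m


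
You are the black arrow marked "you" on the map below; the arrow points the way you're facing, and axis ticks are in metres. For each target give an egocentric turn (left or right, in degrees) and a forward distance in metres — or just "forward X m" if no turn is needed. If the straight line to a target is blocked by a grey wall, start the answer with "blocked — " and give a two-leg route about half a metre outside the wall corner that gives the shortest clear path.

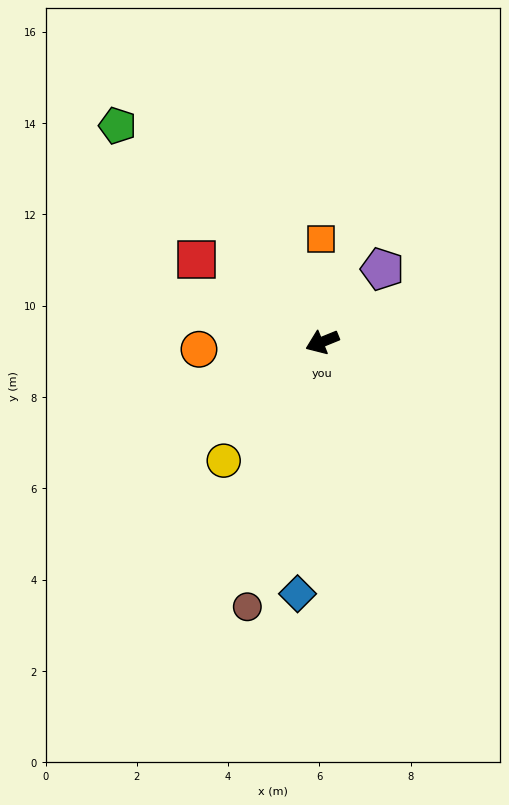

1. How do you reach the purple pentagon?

turn right 152°, forward 2.1 m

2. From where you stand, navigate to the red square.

turn right 55°, forward 3.3 m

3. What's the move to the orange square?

turn right 111°, forward 2.3 m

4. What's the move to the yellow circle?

turn left 28°, forward 3.4 m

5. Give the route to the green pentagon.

turn right 69°, forward 6.5 m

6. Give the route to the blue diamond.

turn left 62°, forward 5.5 m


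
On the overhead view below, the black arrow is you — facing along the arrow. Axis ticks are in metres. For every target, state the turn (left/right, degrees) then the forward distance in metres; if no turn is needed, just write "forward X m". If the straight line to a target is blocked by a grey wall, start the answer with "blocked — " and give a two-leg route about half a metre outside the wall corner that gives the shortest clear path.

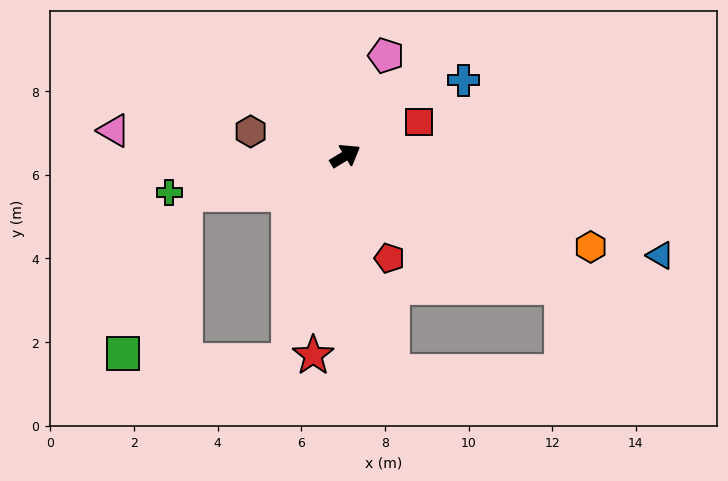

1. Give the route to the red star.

turn right 130°, forward 4.8 m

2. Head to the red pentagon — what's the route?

turn right 98°, forward 2.7 m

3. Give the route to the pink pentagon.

turn left 37°, forward 2.6 m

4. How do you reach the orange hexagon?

turn right 52°, forward 6.3 m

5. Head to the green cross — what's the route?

turn left 160°, forward 4.3 m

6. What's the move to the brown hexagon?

turn left 134°, forward 2.3 m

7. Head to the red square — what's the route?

turn right 6°, forward 1.9 m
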